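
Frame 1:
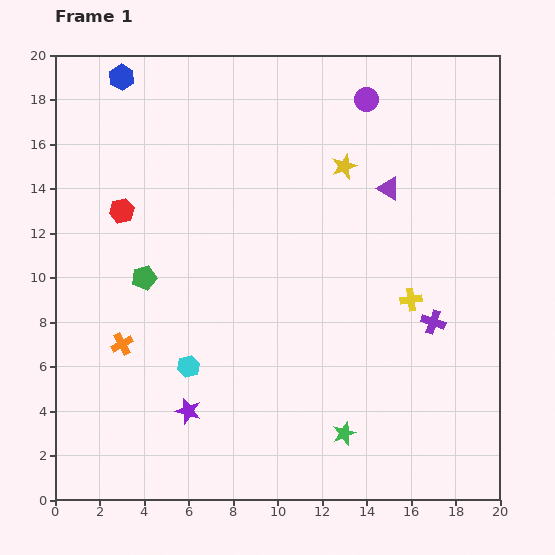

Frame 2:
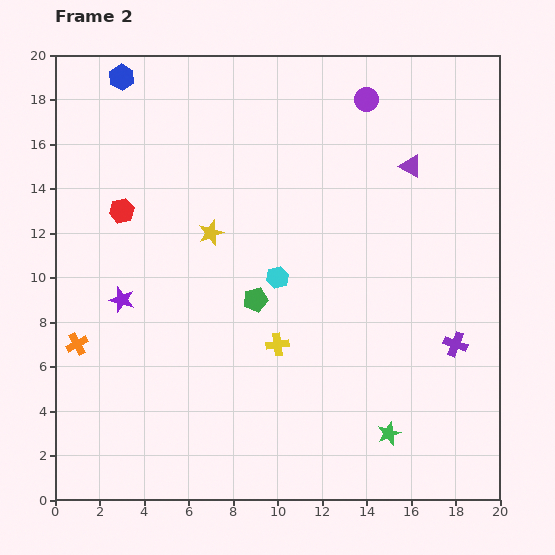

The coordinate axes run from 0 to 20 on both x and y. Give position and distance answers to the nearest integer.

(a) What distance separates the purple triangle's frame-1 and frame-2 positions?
1

The purple triangle moved from (15, 14) to (16, 15), a distance of √(1² + 1²) ≈ 1.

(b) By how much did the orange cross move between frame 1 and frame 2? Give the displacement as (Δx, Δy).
(-2, 0)

The orange cross was at (3, 7) in frame 1 and (1, 7) in frame 2.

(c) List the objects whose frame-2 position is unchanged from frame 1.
the red hexagon, the purple circle, the blue hexagon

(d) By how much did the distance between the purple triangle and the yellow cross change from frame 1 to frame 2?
+5

Distance in frame 1: 5. Distance in frame 2: 10.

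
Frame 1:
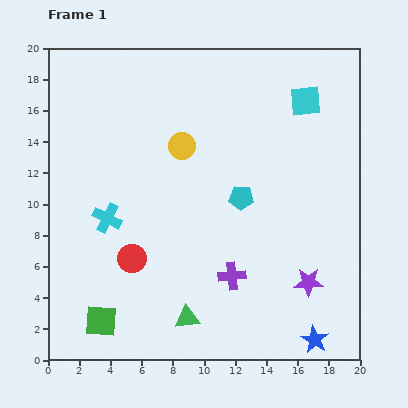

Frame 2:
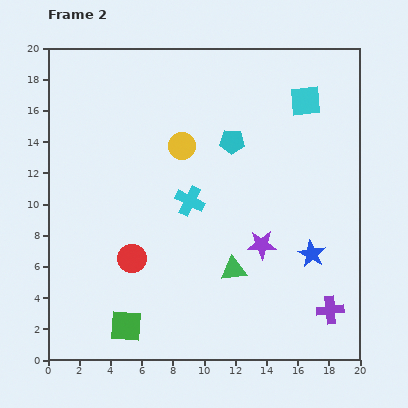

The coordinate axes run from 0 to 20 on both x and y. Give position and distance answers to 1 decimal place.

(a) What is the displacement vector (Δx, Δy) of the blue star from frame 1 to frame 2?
(-0.2, 5.5)

The blue star was at (17.1, 1.3) in frame 1 and (16.9, 6.8) in frame 2.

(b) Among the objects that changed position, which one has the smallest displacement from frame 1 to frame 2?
the green square

(moved 1.6)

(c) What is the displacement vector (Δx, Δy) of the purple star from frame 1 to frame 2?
(-3.0, 2.4)

The purple star was at (16.7, 5.0) in frame 1 and (13.7, 7.4) in frame 2.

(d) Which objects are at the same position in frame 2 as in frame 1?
the cyan square, the yellow circle, the red circle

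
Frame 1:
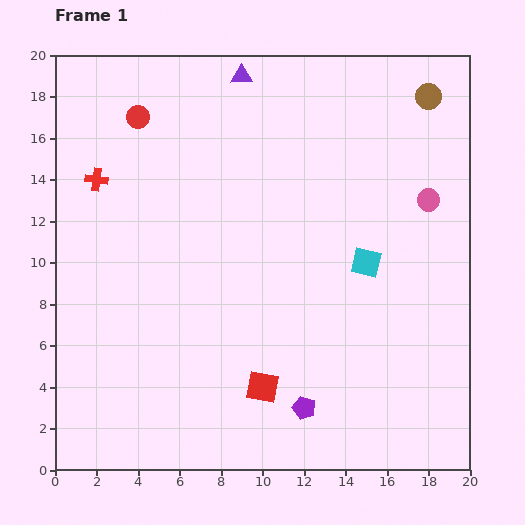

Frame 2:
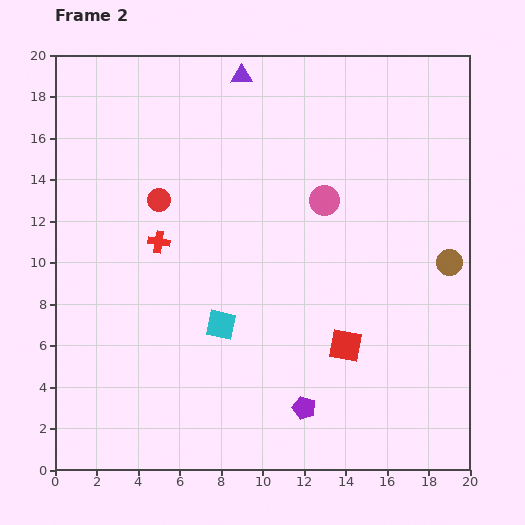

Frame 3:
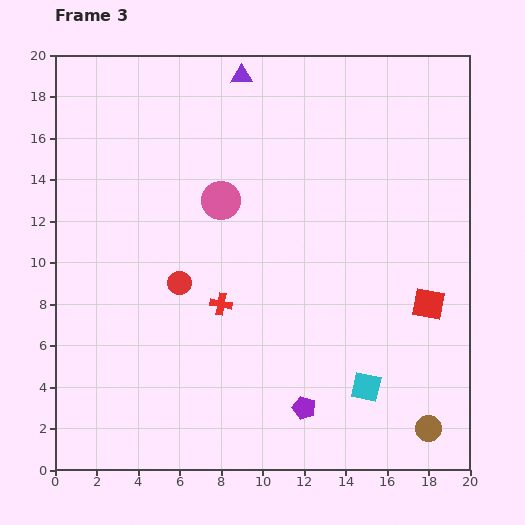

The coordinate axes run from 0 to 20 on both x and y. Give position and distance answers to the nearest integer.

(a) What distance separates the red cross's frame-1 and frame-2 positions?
4

The red cross moved from (2, 14) to (5, 11), a distance of √(3² + 3²) ≈ 4.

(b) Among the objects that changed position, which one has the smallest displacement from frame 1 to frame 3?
the cyan square

(moved 6)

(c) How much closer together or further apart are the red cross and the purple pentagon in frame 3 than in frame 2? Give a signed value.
-5

Distance in frame 2: 11. Distance in frame 3: 6.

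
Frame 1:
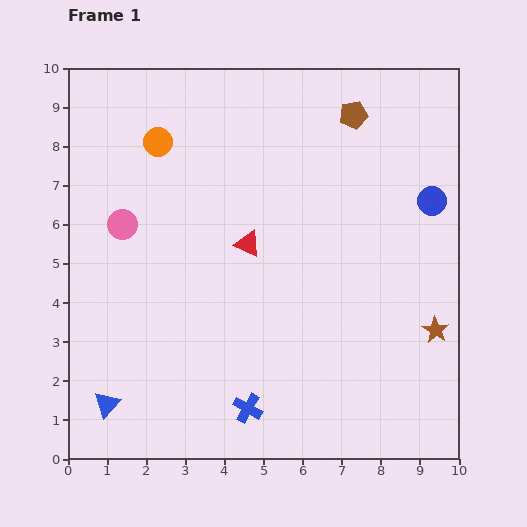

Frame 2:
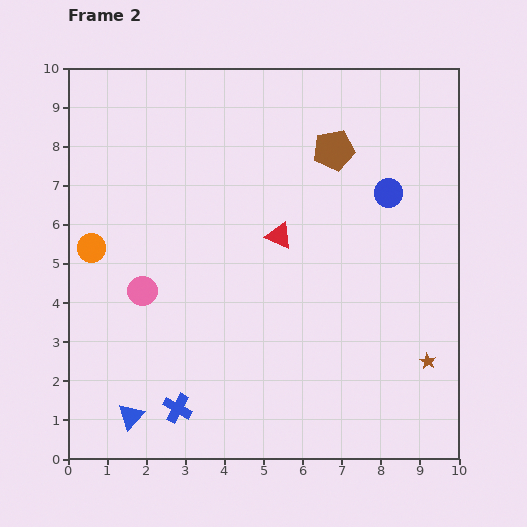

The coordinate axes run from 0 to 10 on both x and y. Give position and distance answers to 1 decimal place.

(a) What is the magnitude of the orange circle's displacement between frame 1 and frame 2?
3.2

The orange circle moved from (2.3, 8.1) to (0.6, 5.4), a distance of √(1.7² + 2.7²) ≈ 3.2.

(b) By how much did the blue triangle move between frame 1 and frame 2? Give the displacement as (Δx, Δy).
(0.6, -0.3)

The blue triangle was at (1.0, 1.4) in frame 1 and (1.6, 1.1) in frame 2.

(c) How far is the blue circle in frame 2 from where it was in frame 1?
1.1

The blue circle moved from (9.3, 6.6) to (8.2, 6.8), a distance of √(1.1² + 0.2²) ≈ 1.1.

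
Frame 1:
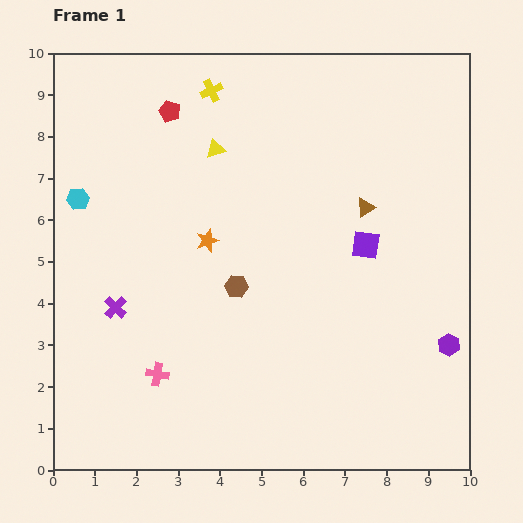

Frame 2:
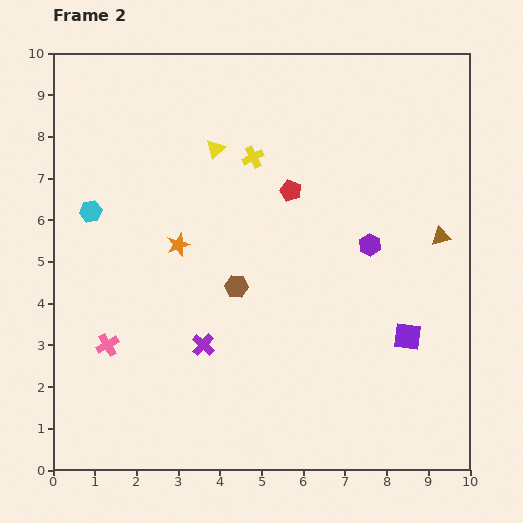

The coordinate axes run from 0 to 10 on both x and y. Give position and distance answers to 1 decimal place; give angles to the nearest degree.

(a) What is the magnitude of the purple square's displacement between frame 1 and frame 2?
2.4

The purple square moved from (7.5, 5.4) to (8.5, 3.2), a distance of √(1.0² + 2.2²) ≈ 2.4.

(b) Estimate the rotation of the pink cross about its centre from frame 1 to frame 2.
40° counter-clockwise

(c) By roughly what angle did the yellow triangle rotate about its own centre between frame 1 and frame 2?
28° counter-clockwise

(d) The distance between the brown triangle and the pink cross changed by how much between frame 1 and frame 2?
+2.0

Distance in frame 1: 6.4. Distance in frame 2: 8.4.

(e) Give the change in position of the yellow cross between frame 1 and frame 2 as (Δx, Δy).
(1.0, -1.6)

The yellow cross was at (3.8, 9.1) in frame 1 and (4.8, 7.5) in frame 2.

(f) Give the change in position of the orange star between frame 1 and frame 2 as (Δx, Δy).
(-0.7, -0.1)

The orange star was at (3.7, 5.5) in frame 1 and (3.0, 5.4) in frame 2.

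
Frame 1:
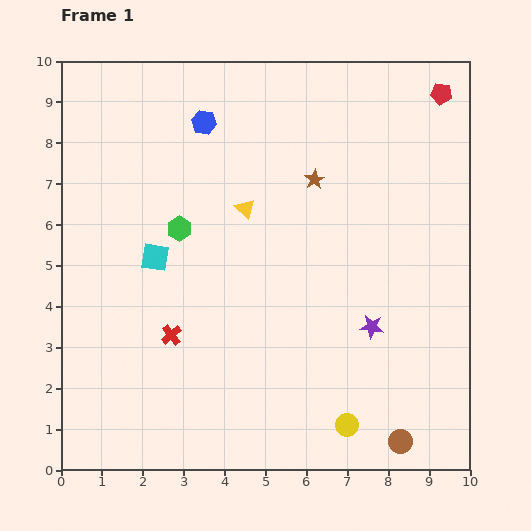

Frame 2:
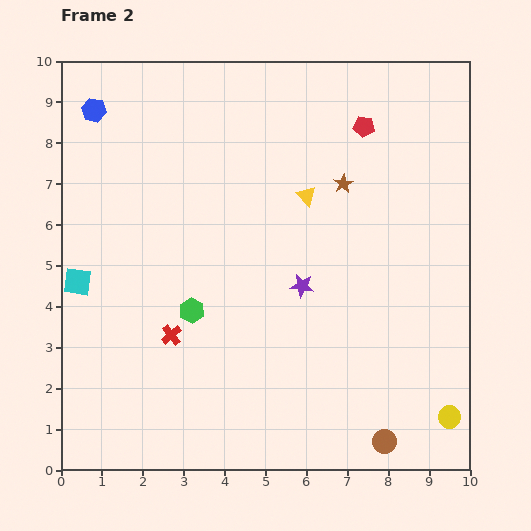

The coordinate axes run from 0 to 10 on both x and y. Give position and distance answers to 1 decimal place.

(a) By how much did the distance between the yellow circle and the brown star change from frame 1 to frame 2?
+0.2

Distance in frame 1: 6.1. Distance in frame 2: 6.3.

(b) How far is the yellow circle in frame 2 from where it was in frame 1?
2.5

The yellow circle moved from (7.0, 1.1) to (9.5, 1.3), a distance of √(2.5² + 0.2²) ≈ 2.5.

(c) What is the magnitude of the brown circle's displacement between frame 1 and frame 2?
0.4

The brown circle moved from (8.3, 0.7) to (7.9, 0.7), a distance of √(0.4² + 0.0²) ≈ 0.4.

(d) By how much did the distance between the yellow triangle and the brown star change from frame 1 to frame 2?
-0.9

Distance in frame 1: 1.8. Distance in frame 2: 0.9.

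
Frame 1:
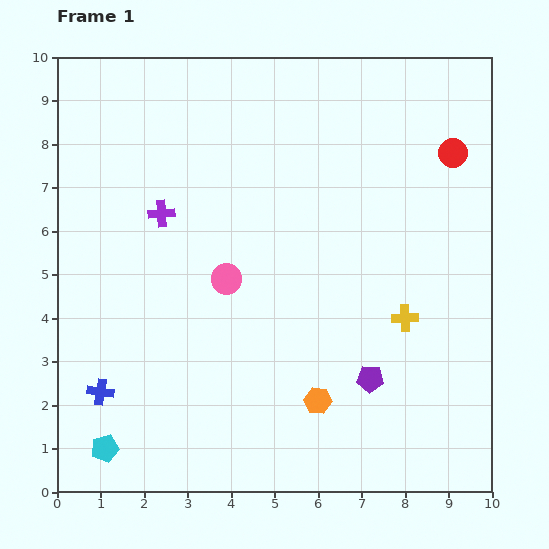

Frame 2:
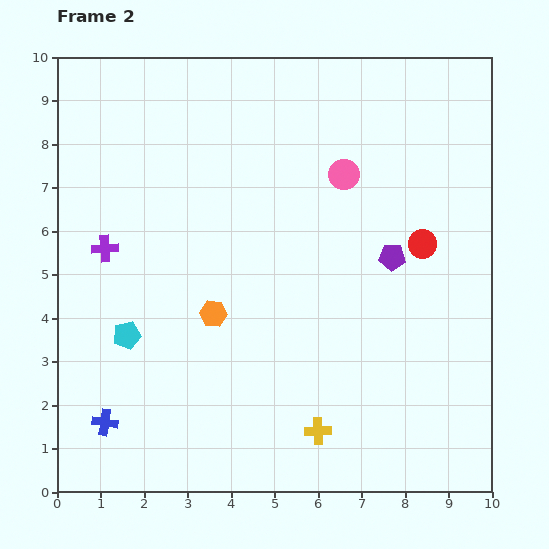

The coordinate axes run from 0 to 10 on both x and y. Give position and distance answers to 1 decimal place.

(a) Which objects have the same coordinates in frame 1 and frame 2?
none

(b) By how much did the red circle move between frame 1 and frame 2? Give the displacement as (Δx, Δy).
(-0.7, -2.1)

The red circle was at (9.1, 7.8) in frame 1 and (8.4, 5.7) in frame 2.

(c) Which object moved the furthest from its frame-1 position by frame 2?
the pink circle

(moved 3.6; next 3.3)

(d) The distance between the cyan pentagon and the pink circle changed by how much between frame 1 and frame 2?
+1.4

Distance in frame 1: 4.8. Distance in frame 2: 6.2.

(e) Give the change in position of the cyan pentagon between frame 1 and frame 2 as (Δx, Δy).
(0.5, 2.6)

The cyan pentagon was at (1.1, 1.0) in frame 1 and (1.6, 3.6) in frame 2.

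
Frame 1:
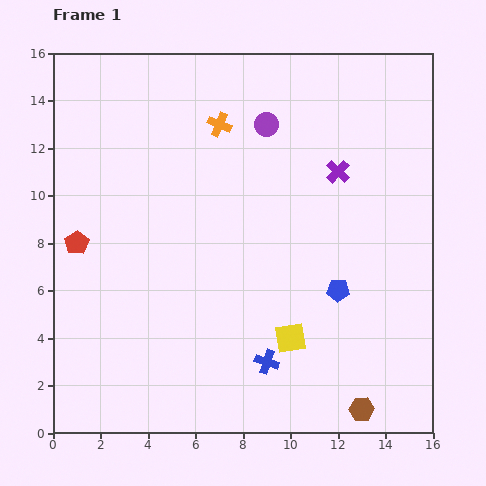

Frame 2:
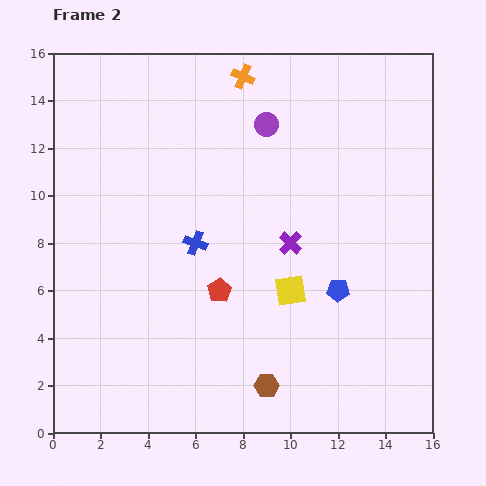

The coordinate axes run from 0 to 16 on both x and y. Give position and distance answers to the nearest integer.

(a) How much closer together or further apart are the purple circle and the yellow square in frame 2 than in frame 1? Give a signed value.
-2

Distance in frame 1: 9. Distance in frame 2: 7.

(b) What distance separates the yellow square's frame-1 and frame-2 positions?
2

The yellow square moved from (10, 4) to (10, 6), a distance of √(0² + 2²) ≈ 2.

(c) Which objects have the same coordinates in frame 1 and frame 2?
the blue pentagon, the purple circle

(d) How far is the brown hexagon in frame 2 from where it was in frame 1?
4

The brown hexagon moved from (13, 1) to (9, 2), a distance of √(4² + 1²) ≈ 4.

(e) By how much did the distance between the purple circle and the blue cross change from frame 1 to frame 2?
-4

Distance in frame 1: 10. Distance in frame 2: 6.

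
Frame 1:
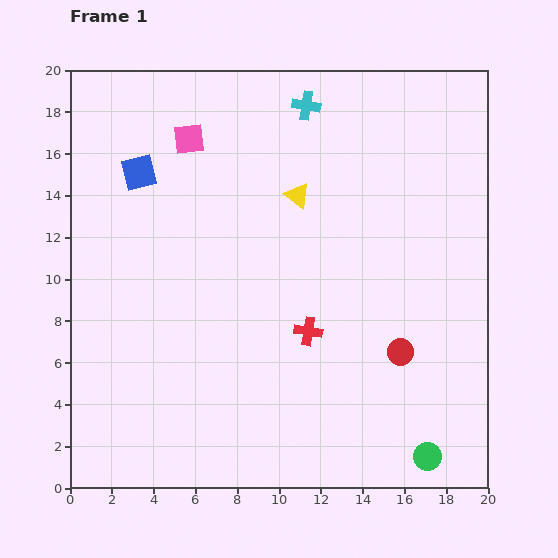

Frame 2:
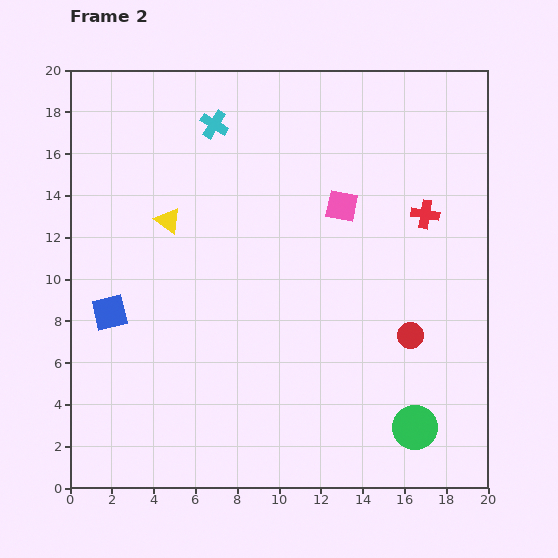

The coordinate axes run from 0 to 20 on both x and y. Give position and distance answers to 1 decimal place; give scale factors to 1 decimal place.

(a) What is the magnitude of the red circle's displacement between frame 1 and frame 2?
0.9

The red circle moved from (15.8, 6.5) to (16.3, 7.3), a distance of √(0.5² + 0.8²) ≈ 0.9.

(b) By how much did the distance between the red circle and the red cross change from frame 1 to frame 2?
+1.3

Distance in frame 1: 4.5. Distance in frame 2: 5.8.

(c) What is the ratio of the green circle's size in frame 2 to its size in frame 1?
1.6×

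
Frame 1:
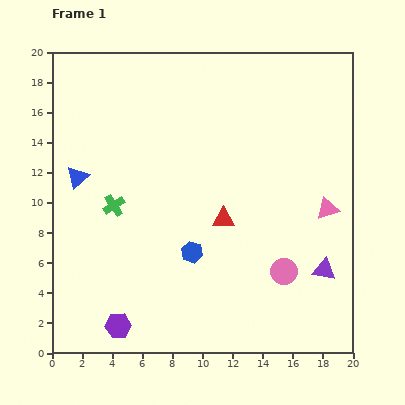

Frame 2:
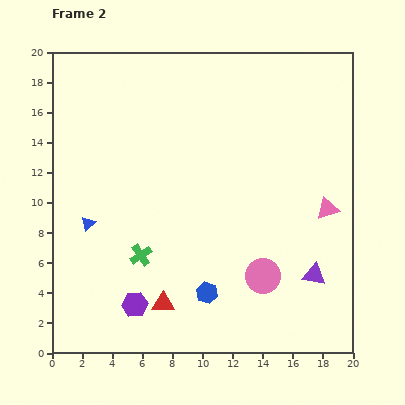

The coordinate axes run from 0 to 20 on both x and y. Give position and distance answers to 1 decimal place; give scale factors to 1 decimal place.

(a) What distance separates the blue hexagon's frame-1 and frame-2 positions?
2.9

The blue hexagon moved from (9.3, 6.7) to (10.3, 4.0), a distance of √(1.0² + 2.7²) ≈ 2.9.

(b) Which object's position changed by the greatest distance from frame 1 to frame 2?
the red triangle

(moved 6.9; next 3.8)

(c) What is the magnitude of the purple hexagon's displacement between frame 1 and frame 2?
1.8

The purple hexagon moved from (4.4, 1.8) to (5.5, 3.2), a distance of √(1.1² + 1.4²) ≈ 1.8.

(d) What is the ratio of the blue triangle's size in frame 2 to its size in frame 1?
0.7×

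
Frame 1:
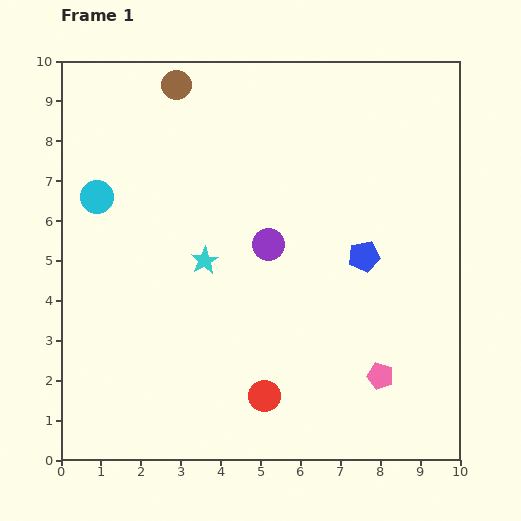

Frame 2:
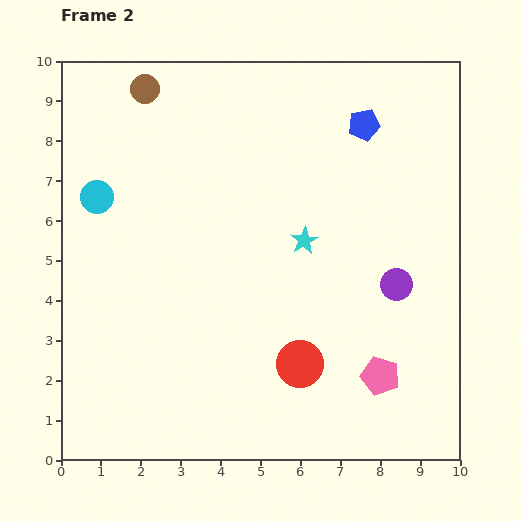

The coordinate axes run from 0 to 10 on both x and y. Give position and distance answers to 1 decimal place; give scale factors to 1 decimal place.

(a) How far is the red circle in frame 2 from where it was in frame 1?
1.2

The red circle moved from (5.1, 1.6) to (6.0, 2.4), a distance of √(0.9² + 0.8²) ≈ 1.2.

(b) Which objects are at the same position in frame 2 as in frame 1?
the cyan circle, the pink pentagon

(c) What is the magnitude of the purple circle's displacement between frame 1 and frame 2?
3.4

The purple circle moved from (5.2, 5.4) to (8.4, 4.4), a distance of √(3.2² + 1.0²) ≈ 3.4.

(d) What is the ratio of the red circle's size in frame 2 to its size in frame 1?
1.5×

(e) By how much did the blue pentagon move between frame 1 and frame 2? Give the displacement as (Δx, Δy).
(0.0, 3.3)

The blue pentagon was at (7.6, 5.1) in frame 1 and (7.6, 8.4) in frame 2.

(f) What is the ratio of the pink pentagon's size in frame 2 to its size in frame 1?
1.5×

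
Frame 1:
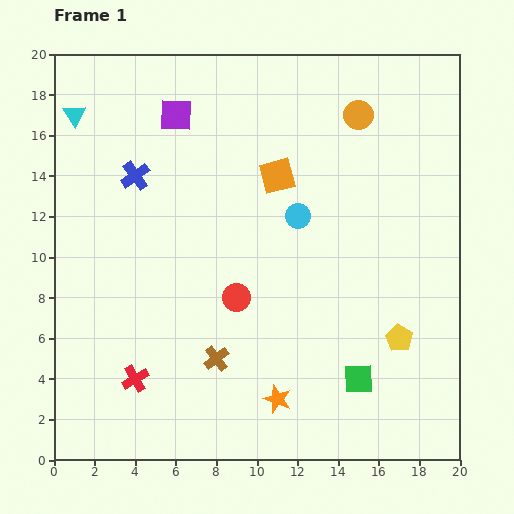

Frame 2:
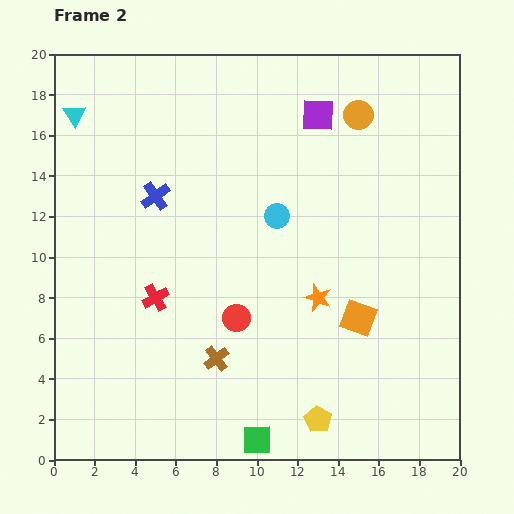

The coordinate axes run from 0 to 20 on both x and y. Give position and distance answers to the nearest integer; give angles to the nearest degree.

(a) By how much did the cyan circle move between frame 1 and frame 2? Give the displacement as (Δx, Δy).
(-1, 0)

The cyan circle was at (12, 12) in frame 1 and (11, 12) in frame 2.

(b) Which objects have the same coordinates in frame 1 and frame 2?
the orange circle, the brown cross, the cyan triangle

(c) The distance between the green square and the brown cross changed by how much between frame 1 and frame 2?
-3

Distance in frame 1: 7. Distance in frame 2: 4.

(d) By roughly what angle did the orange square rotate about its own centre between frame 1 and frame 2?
35° clockwise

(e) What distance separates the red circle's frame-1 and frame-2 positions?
1

The red circle moved from (9, 8) to (9, 7), a distance of √(0² + 1²) ≈ 1.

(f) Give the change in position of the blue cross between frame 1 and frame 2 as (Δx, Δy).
(1, -1)

The blue cross was at (4, 14) in frame 1 and (5, 13) in frame 2.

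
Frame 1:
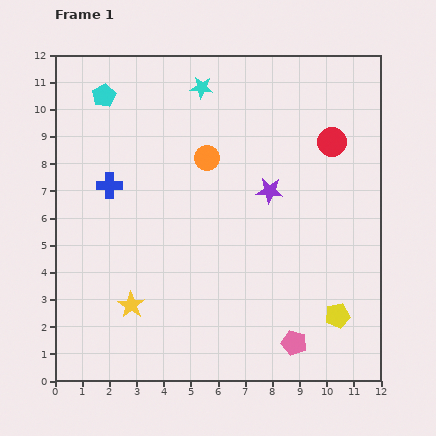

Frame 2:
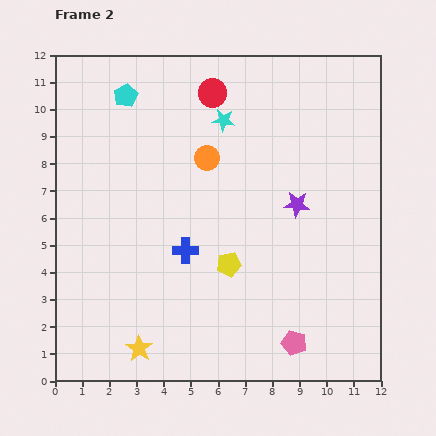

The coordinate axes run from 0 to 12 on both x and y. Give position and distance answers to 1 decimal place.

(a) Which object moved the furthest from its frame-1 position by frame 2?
the red circle

(moved 4.8; next 4.4)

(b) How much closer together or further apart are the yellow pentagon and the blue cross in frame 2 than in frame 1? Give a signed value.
-8.0

Distance in frame 1: 9.7. Distance in frame 2: 1.7.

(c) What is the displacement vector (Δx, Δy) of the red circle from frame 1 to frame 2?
(-4.4, 1.8)

The red circle was at (10.2, 8.8) in frame 1 and (5.8, 10.6) in frame 2.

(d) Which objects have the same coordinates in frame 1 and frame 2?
the orange circle, the pink pentagon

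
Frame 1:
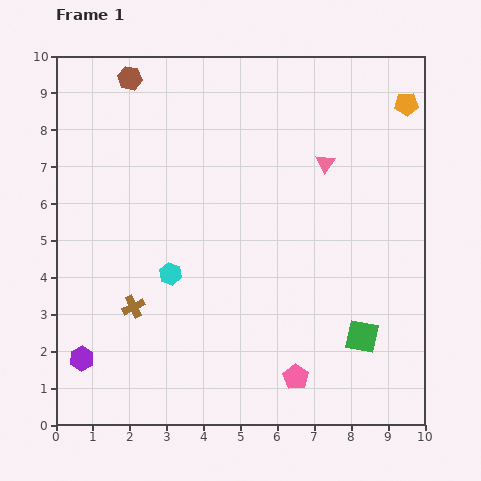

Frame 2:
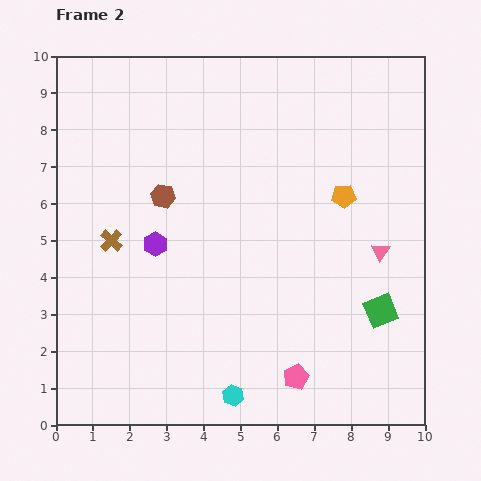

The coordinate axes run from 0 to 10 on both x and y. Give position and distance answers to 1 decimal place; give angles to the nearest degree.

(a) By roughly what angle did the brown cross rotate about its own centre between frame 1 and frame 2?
21° counter-clockwise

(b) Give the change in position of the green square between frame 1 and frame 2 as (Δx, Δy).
(0.5, 0.7)

The green square was at (8.3, 2.4) in frame 1 and (8.8, 3.1) in frame 2.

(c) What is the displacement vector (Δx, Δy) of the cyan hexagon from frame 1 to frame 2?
(1.7, -3.3)

The cyan hexagon was at (3.1, 4.1) in frame 1 and (4.8, 0.8) in frame 2.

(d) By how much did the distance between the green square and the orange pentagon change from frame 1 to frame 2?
-3.1

Distance in frame 1: 6.4. Distance in frame 2: 3.3.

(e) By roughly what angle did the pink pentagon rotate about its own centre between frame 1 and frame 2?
16° clockwise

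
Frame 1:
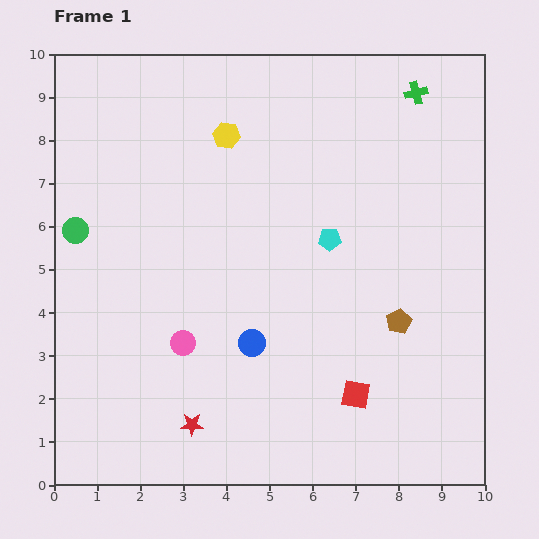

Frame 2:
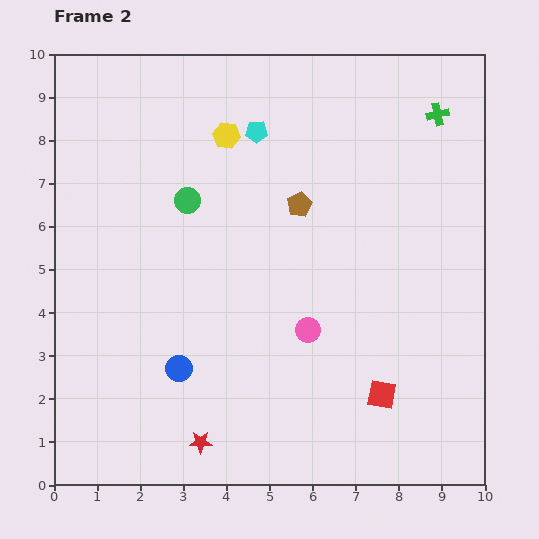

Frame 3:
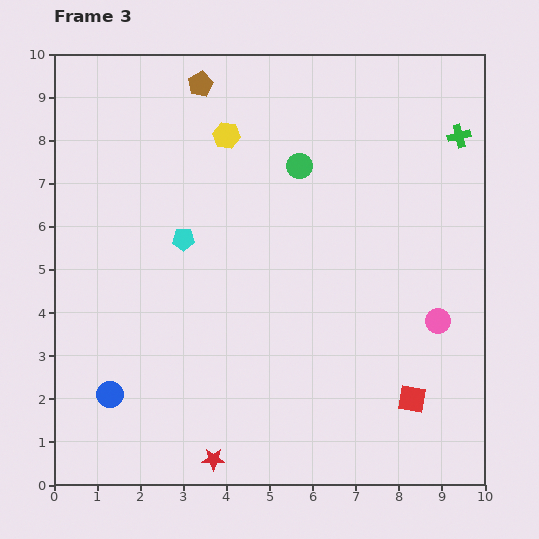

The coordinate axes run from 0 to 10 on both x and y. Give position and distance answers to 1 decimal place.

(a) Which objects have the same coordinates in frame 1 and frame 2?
the yellow hexagon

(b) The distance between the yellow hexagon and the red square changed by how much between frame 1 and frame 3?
+0.8

Distance in frame 1: 6.7. Distance in frame 3: 7.5.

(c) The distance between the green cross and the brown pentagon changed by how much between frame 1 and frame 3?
+0.8

Distance in frame 1: 5.3. Distance in frame 3: 6.1.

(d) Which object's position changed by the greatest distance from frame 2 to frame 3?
the brown pentagon

(moved 3.6; next 3.0)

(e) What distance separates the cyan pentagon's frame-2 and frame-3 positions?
3.0

The cyan pentagon moved from (4.7, 8.2) to (3.0, 5.7), a distance of √(1.7² + 2.5²) ≈ 3.0.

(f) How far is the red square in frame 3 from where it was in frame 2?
0.7

The red square moved from (7.6, 2.1) to (8.3, 2.0), a distance of √(0.7² + 0.1²) ≈ 0.7.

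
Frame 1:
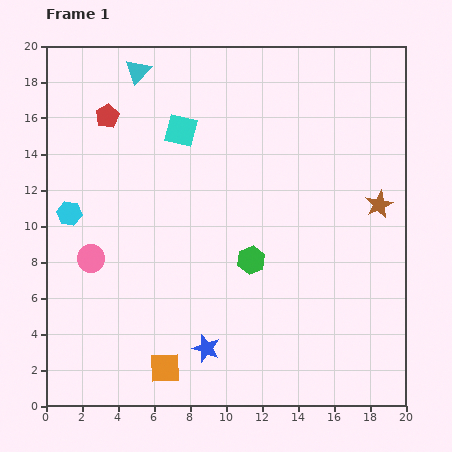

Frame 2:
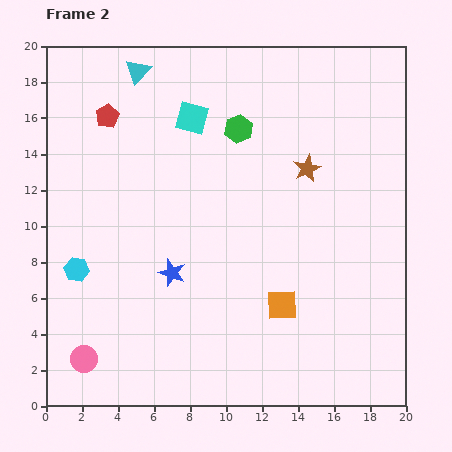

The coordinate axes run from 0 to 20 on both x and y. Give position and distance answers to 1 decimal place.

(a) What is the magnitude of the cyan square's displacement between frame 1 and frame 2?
0.9

The cyan square moved from (7.5, 15.3) to (8.1, 16.0), a distance of √(0.6² + 0.7²) ≈ 0.9.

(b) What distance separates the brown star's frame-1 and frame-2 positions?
4.5

The brown star moved from (18.5, 11.2) to (14.5, 13.2), a distance of √(4.0² + 2.0²) ≈ 4.5.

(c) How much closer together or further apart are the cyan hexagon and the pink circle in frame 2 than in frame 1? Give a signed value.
+2.2

Distance in frame 1: 2.8. Distance in frame 2: 5.0.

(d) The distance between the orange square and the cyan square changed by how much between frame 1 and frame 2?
-1.7

Distance in frame 1: 13.2. Distance in frame 2: 11.5.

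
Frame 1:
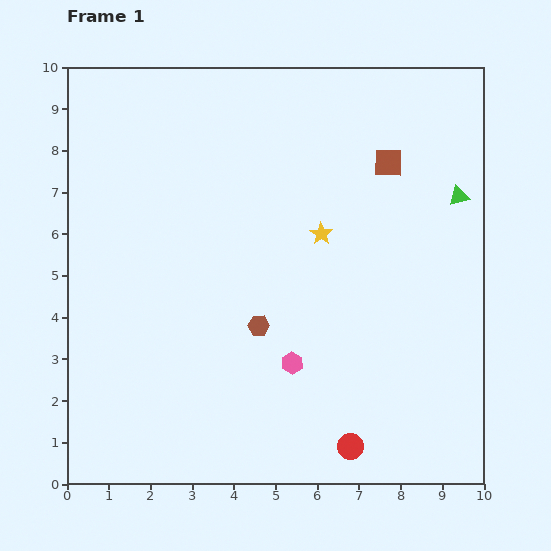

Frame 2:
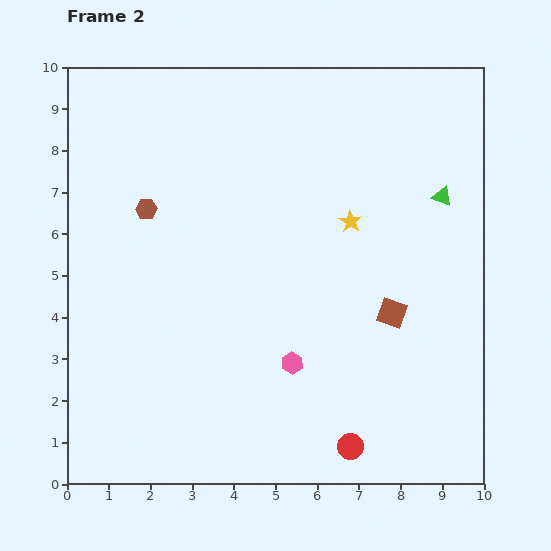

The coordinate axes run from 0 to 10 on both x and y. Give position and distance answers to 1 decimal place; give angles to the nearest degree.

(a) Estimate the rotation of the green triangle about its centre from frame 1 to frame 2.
36° clockwise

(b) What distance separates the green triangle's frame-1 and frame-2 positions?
0.4

The green triangle moved from (9.4, 6.9) to (9.0, 6.9), a distance of √(0.4² + 0.0²) ≈ 0.4.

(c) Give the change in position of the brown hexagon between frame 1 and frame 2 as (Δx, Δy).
(-2.7, 2.8)

The brown hexagon was at (4.6, 3.8) in frame 1 and (1.9, 6.6) in frame 2.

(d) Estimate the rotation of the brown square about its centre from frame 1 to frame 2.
20° clockwise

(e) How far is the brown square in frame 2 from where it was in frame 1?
3.6

The brown square moved from (7.7, 7.7) to (7.8, 4.1), a distance of √(0.1² + 3.6²) ≈ 3.6.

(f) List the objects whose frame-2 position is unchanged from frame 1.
the red circle, the pink hexagon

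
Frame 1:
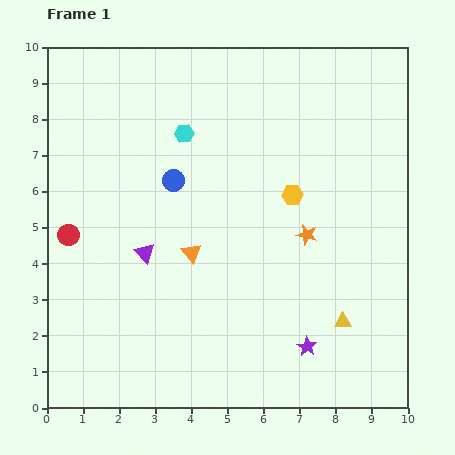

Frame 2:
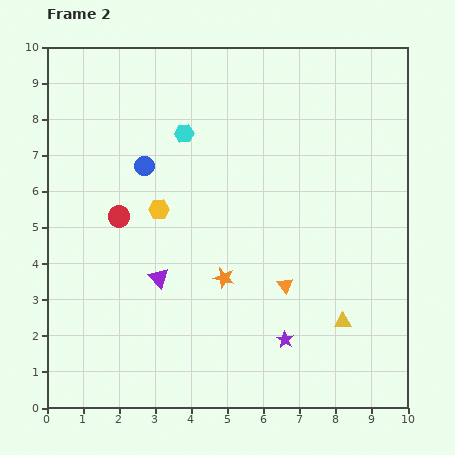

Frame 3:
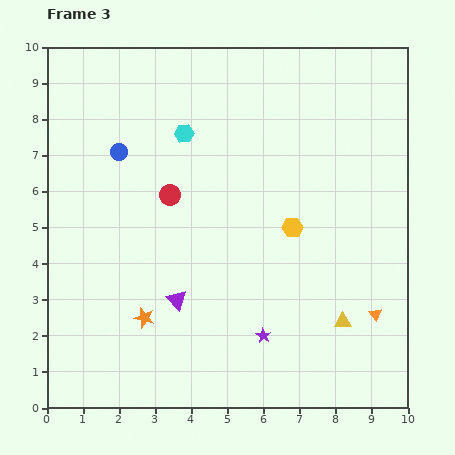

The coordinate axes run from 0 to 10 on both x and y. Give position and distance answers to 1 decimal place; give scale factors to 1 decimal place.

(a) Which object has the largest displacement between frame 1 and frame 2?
the yellow hexagon

(moved 3.7; next 2.8)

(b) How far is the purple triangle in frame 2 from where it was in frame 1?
0.8

The purple triangle moved from (2.7, 4.3) to (3.1, 3.6), a distance of √(0.4² + 0.7²) ≈ 0.8.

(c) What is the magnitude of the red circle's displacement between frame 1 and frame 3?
3.0

The red circle moved from (0.6, 4.8) to (3.4, 5.9), a distance of √(2.8² + 1.1²) ≈ 3.0.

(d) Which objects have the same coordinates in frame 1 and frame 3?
the yellow triangle, the cyan hexagon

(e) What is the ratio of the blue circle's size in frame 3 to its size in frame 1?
0.8×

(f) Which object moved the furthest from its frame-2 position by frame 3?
the yellow hexagon

(moved 3.7; next 2.6)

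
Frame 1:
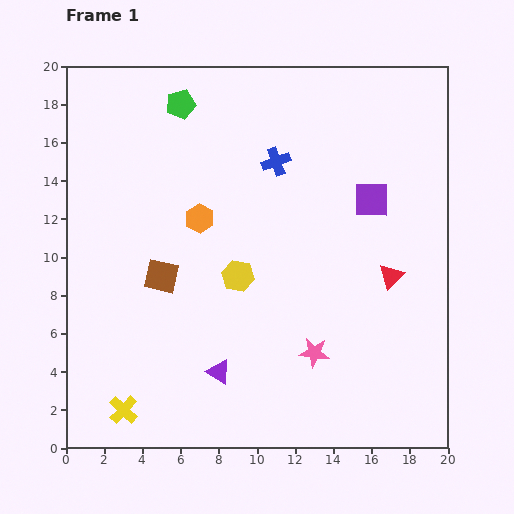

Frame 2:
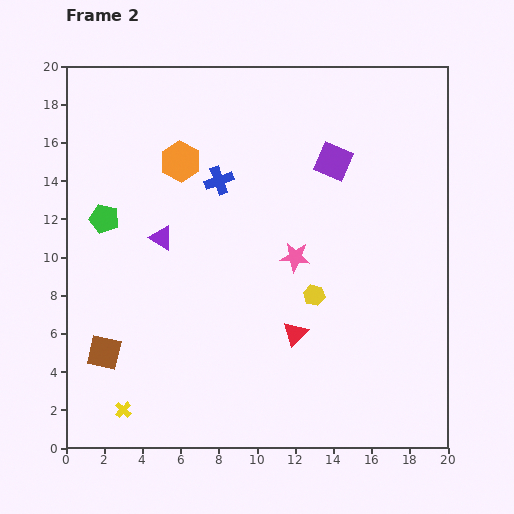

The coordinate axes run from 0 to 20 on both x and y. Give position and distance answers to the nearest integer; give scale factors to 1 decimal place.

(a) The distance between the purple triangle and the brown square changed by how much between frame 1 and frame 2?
+1

Distance in frame 1: 6. Distance in frame 2: 7.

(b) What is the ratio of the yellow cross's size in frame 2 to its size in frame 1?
0.6×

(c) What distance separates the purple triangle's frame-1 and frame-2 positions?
8

The purple triangle moved from (8, 4) to (5, 11), a distance of √(3² + 7²) ≈ 8.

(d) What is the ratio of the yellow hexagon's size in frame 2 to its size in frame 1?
0.7×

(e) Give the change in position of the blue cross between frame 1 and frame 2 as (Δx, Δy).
(-3, -1)

The blue cross was at (11, 15) in frame 1 and (8, 14) in frame 2.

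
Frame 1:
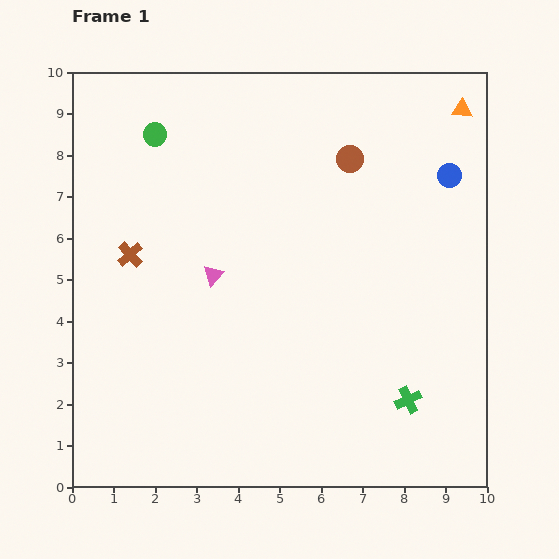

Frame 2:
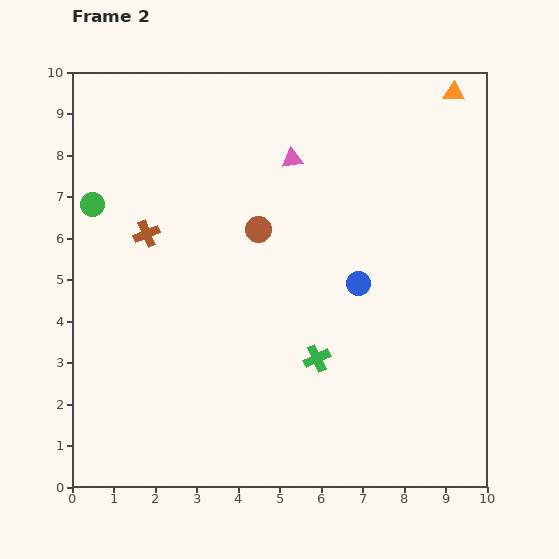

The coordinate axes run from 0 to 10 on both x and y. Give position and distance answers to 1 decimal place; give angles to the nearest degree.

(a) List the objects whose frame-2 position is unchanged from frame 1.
none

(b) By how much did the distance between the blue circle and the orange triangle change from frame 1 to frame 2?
+3.5

Distance in frame 1: 1.6. Distance in frame 2: 5.1.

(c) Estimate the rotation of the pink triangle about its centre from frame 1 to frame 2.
38° clockwise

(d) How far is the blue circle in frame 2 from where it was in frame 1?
3.4

The blue circle moved from (9.1, 7.5) to (6.9, 4.9), a distance of √(2.2² + 2.6²) ≈ 3.4.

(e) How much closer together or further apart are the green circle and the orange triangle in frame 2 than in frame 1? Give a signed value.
+1.7

Distance in frame 1: 7.4. Distance in frame 2: 9.1.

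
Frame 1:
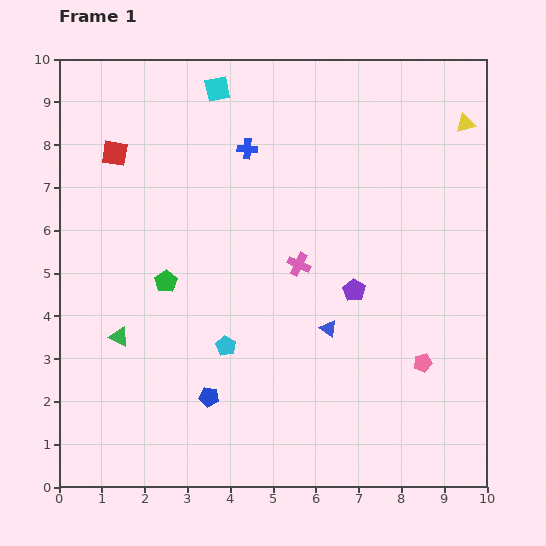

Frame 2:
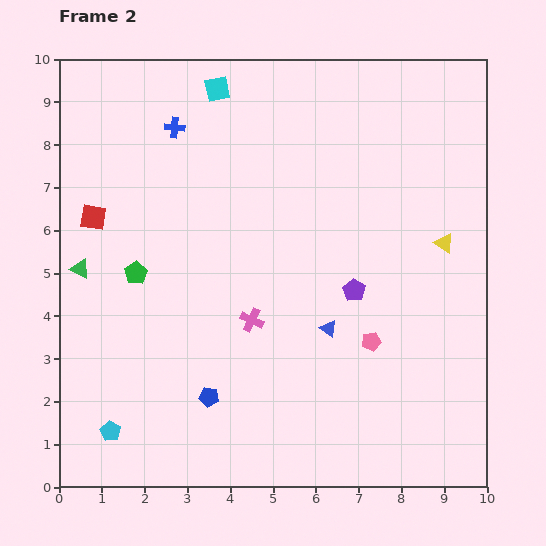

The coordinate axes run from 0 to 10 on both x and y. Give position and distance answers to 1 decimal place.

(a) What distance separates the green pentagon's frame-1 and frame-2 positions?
0.7

The green pentagon moved from (2.5, 4.8) to (1.8, 5.0), a distance of √(0.7² + 0.2²) ≈ 0.7.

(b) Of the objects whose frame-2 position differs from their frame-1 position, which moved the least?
the green pentagon

(moved 0.7)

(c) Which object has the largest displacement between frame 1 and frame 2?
the cyan pentagon

(moved 3.4; next 2.8)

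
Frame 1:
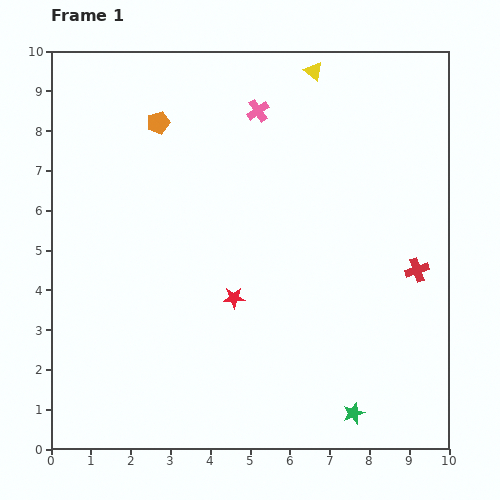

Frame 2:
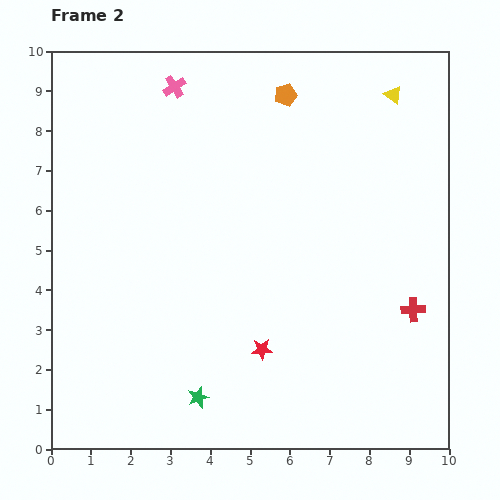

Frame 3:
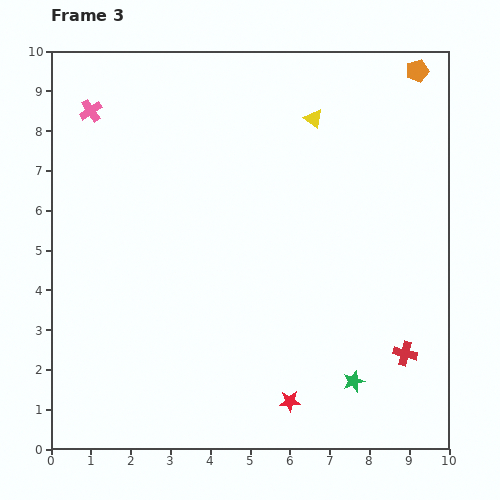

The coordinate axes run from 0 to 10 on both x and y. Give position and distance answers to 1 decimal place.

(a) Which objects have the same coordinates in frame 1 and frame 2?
none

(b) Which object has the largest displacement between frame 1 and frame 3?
the orange pentagon

(moved 6.6; next 4.2)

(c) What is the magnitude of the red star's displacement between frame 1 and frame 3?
3.0

The red star moved from (4.6, 3.8) to (6.0, 1.2), a distance of √(1.4² + 2.6²) ≈ 3.0.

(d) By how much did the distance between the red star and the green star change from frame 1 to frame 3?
-2.5

Distance in frame 1: 4.2. Distance in frame 3: 1.7.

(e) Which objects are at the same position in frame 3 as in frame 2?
none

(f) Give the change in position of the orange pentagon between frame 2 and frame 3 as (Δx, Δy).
(3.3, 0.6)

The orange pentagon was at (5.9, 8.9) in frame 2 and (9.2, 9.5) in frame 3.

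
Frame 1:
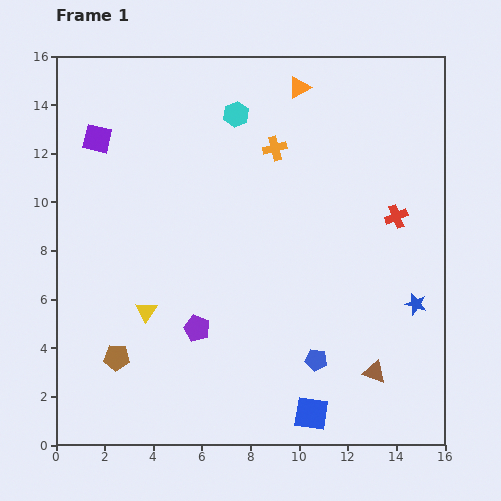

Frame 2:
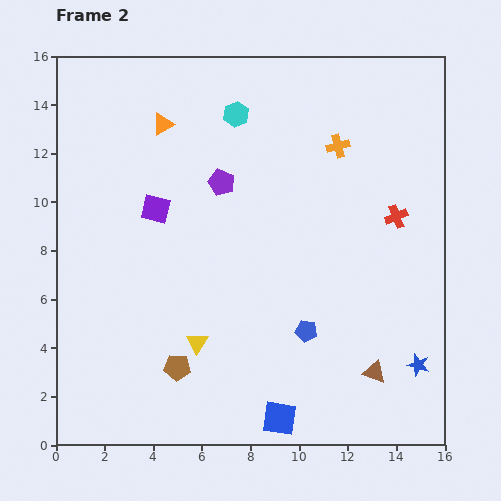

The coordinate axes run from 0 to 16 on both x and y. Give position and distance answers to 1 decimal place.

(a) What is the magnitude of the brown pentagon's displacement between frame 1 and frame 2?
2.5

The brown pentagon moved from (2.5, 3.6) to (5.0, 3.2), a distance of √(2.5² + 0.4²) ≈ 2.5.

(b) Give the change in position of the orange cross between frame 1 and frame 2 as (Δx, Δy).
(2.6, 0.1)

The orange cross was at (9.0, 12.2) in frame 1 and (11.6, 12.3) in frame 2.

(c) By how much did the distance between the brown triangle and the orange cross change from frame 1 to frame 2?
-0.7

Distance in frame 1: 10.1. Distance in frame 2: 9.4.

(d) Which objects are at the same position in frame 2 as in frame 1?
the red cross, the brown triangle, the cyan hexagon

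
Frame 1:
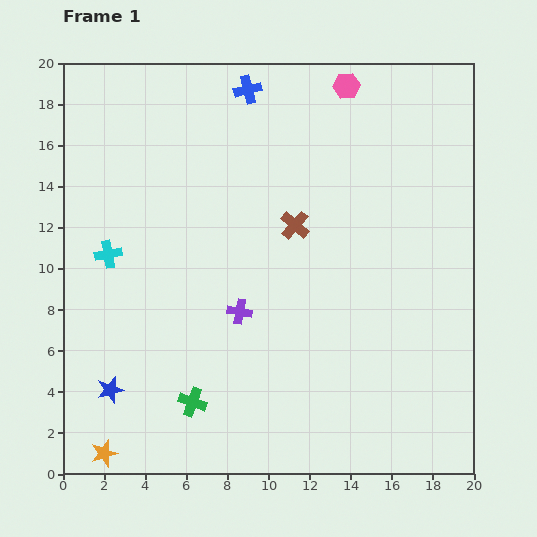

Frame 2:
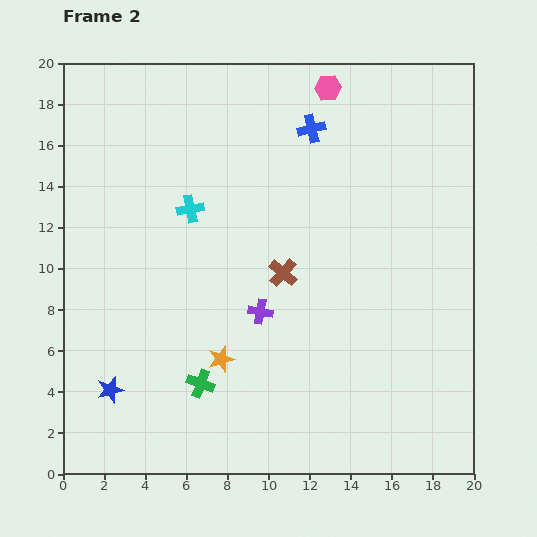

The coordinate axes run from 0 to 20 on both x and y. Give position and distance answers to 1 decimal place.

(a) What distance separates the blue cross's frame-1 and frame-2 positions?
3.6

The blue cross moved from (9.0, 18.7) to (12.1, 16.8), a distance of √(3.1² + 1.9²) ≈ 3.6.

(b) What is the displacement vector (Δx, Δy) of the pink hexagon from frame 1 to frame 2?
(-0.9, -0.1)

The pink hexagon was at (13.8, 18.9) in frame 1 and (12.9, 18.8) in frame 2.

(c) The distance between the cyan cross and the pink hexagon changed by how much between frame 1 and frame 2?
-5.3

Distance in frame 1: 14.2. Distance in frame 2: 8.9.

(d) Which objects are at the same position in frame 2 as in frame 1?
the blue star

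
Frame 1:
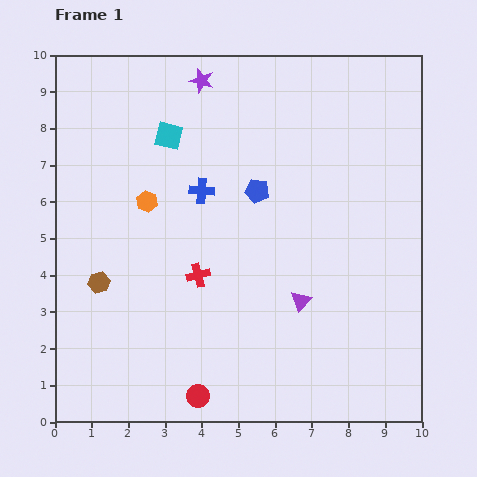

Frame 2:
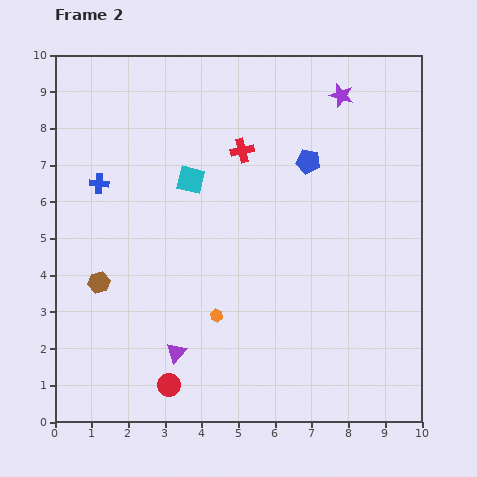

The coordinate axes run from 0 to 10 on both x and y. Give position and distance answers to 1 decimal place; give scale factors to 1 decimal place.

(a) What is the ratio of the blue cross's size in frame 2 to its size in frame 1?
0.8×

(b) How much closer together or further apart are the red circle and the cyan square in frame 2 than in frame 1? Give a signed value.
-1.5

Distance in frame 1: 7.1. Distance in frame 2: 5.6.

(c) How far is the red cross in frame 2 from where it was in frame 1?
3.6

The red cross moved from (3.9, 4.0) to (5.1, 7.4), a distance of √(1.2² + 3.4²) ≈ 3.6.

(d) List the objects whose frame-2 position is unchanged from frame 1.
the brown hexagon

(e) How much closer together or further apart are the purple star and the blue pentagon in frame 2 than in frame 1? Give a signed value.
-1.4

Distance in frame 1: 3.4. Distance in frame 2: 2.0.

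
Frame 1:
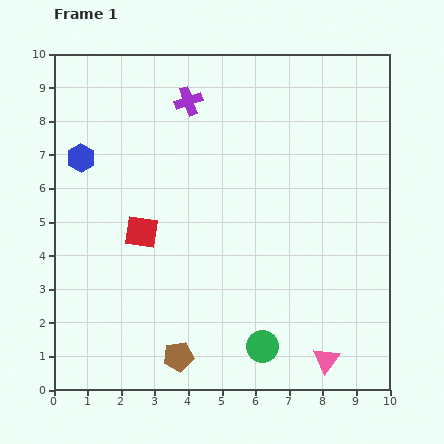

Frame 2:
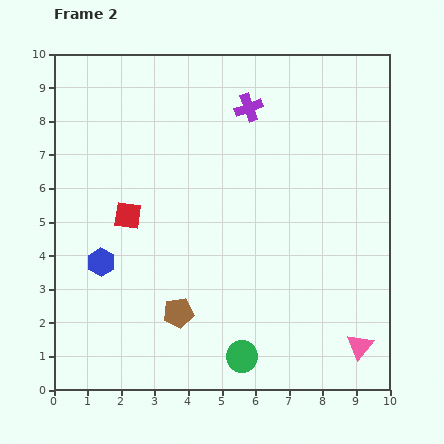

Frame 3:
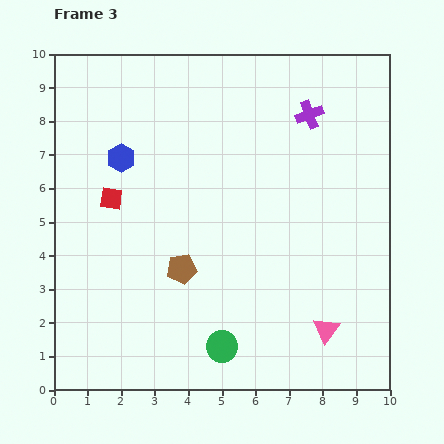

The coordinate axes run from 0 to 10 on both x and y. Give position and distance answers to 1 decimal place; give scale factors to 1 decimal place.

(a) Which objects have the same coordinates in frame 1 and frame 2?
none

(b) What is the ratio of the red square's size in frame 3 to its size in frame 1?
0.7×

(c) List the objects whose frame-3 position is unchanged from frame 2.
none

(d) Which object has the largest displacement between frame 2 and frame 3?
the blue hexagon

(moved 3.2; next 1.8)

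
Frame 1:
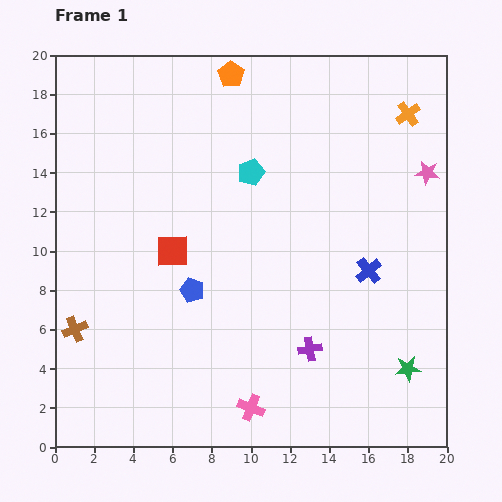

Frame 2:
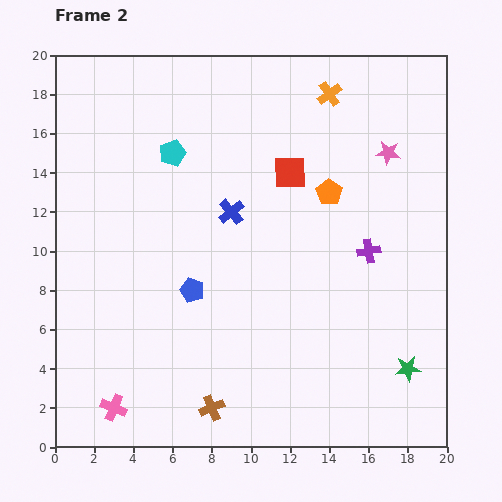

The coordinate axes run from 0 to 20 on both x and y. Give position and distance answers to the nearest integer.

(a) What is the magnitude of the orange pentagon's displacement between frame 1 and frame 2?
8

The orange pentagon moved from (9, 19) to (14, 13), a distance of √(5² + 6²) ≈ 8.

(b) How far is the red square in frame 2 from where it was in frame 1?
7

The red square moved from (6, 10) to (12, 14), a distance of √(6² + 4²) ≈ 7.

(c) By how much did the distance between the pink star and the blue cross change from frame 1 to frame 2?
+3

Distance in frame 1: 6. Distance in frame 2: 9.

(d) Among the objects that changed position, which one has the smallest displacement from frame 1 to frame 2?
the pink star

(moved 2)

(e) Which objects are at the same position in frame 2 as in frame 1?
the green star, the blue pentagon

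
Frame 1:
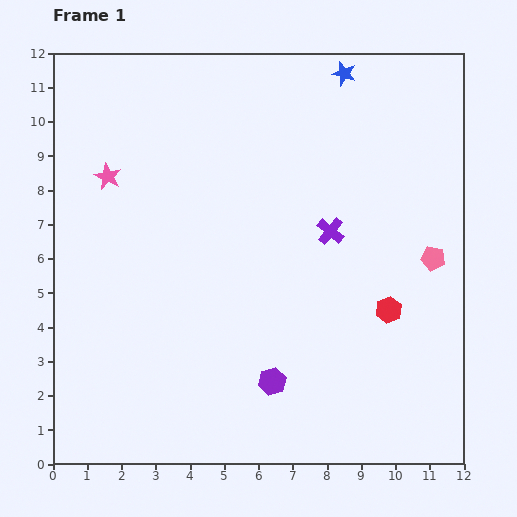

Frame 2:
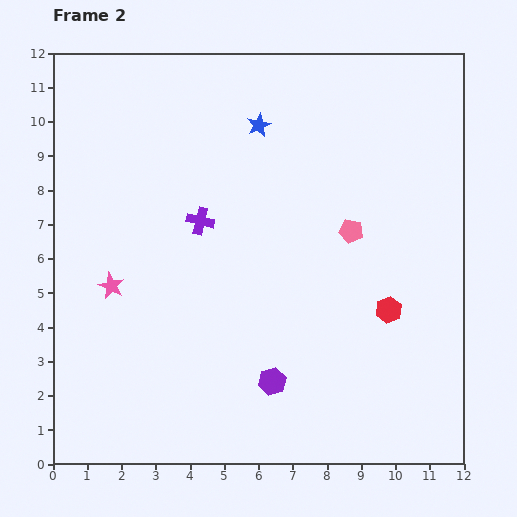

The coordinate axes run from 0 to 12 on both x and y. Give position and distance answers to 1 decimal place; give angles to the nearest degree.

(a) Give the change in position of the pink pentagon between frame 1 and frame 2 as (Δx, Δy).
(-2.4, 0.8)

The pink pentagon was at (11.1, 6.0) in frame 1 and (8.7, 6.8) in frame 2.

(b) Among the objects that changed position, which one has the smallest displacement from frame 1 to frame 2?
the pink pentagon

(moved 2.5)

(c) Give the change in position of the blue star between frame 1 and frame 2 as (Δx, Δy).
(-2.5, -1.5)

The blue star was at (8.5, 11.4) in frame 1 and (6.0, 9.9) in frame 2.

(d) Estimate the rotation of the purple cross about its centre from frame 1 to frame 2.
26° counter-clockwise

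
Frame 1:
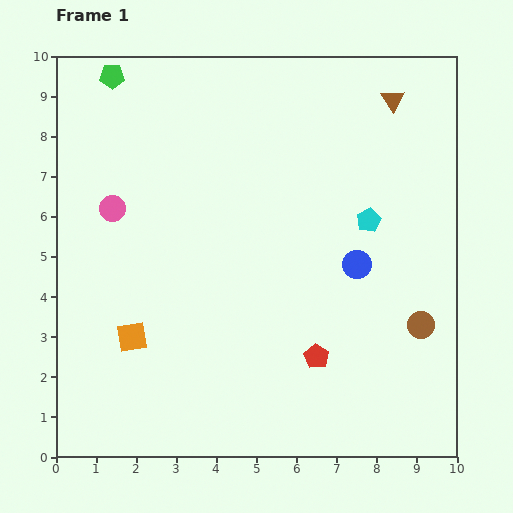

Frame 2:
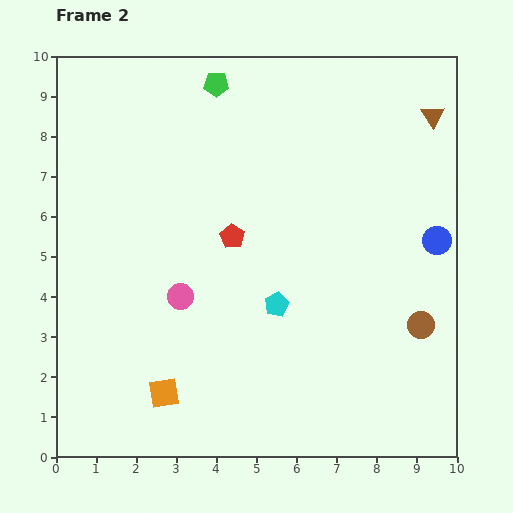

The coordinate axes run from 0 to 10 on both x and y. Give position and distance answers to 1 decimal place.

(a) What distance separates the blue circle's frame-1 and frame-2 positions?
2.1

The blue circle moved from (7.5, 4.8) to (9.5, 5.4), a distance of √(2.0² + 0.6²) ≈ 2.1.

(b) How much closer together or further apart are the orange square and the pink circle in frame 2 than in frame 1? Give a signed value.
-0.8

Distance in frame 1: 3.2. Distance in frame 2: 2.4.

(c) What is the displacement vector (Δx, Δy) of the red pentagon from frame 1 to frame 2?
(-2.1, 3.0)

The red pentagon was at (6.5, 2.5) in frame 1 and (4.4, 5.5) in frame 2.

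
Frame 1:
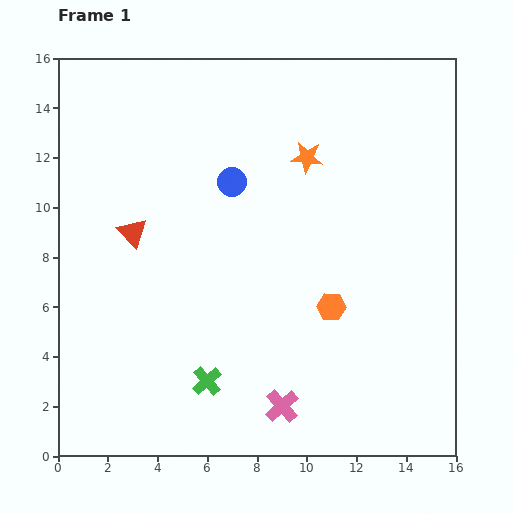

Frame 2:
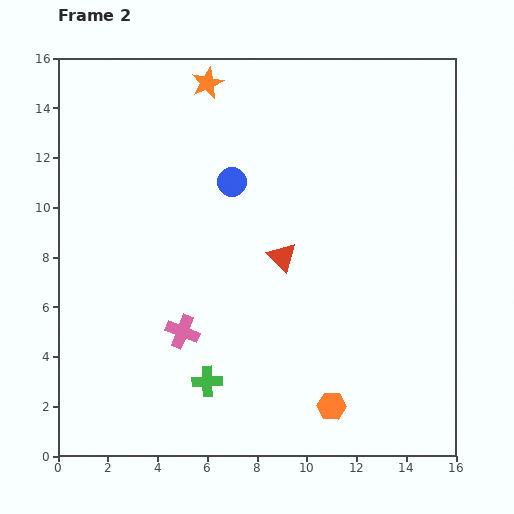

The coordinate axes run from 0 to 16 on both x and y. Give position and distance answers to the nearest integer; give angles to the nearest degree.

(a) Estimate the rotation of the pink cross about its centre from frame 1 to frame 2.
26° counter-clockwise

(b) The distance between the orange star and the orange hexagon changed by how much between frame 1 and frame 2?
+8

Distance in frame 1: 6. Distance in frame 2: 14.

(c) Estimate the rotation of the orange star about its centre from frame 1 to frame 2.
30° counter-clockwise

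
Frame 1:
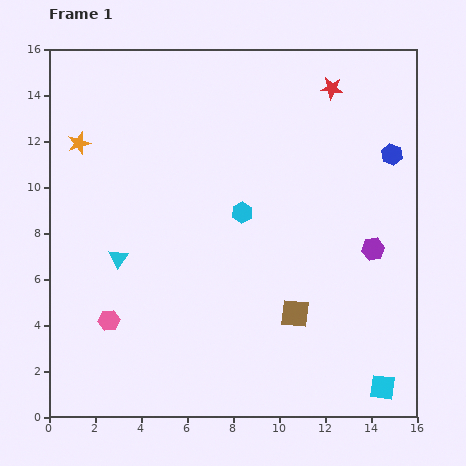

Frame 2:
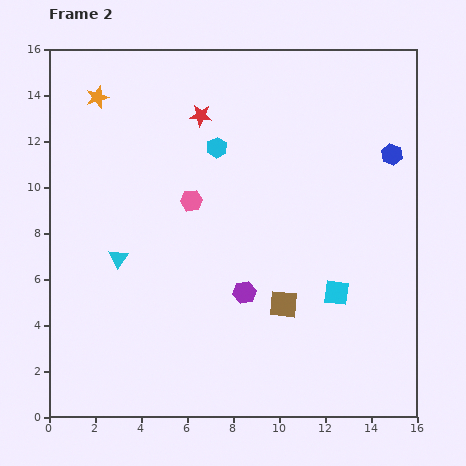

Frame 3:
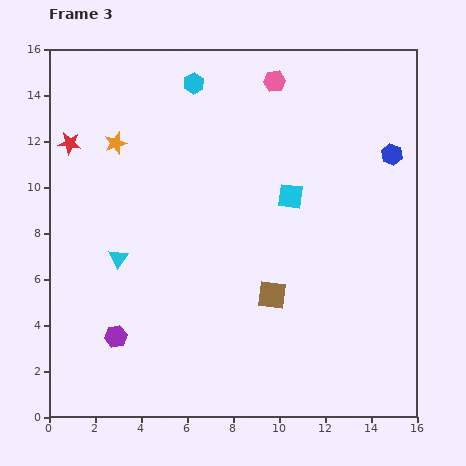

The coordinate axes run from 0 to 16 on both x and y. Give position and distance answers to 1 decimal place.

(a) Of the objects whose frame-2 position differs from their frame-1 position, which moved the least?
the brown square

(moved 0.6)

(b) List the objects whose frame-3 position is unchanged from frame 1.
the blue hexagon, the cyan triangle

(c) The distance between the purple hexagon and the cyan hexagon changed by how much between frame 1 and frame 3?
+5.6

Distance in frame 1: 5.9. Distance in frame 3: 11.5.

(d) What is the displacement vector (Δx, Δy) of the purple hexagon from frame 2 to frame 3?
(-5.6, -1.9)

The purple hexagon was at (8.5, 5.4) in frame 2 and (2.9, 3.5) in frame 3.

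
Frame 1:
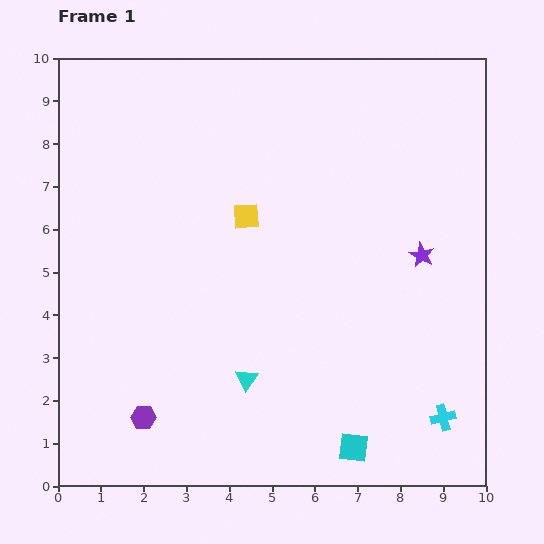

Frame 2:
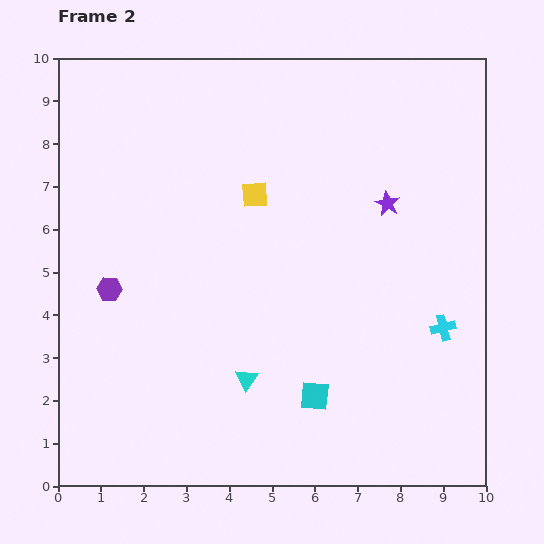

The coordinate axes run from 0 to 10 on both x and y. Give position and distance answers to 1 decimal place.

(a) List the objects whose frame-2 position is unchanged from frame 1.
the cyan triangle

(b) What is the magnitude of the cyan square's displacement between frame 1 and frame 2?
1.5

The cyan square moved from (6.9, 0.9) to (6.0, 2.1), a distance of √(0.9² + 1.2²) ≈ 1.5.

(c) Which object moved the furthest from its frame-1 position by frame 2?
the purple hexagon

(moved 3.1; next 2.1)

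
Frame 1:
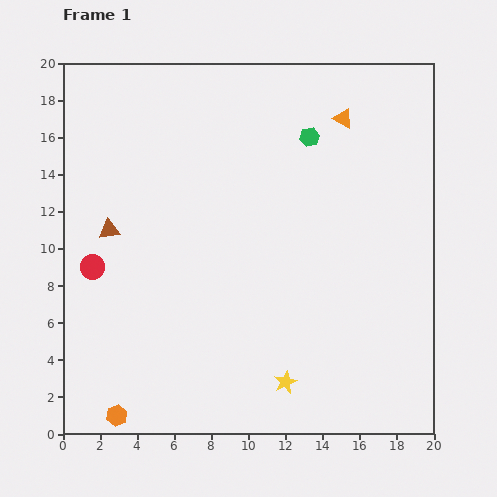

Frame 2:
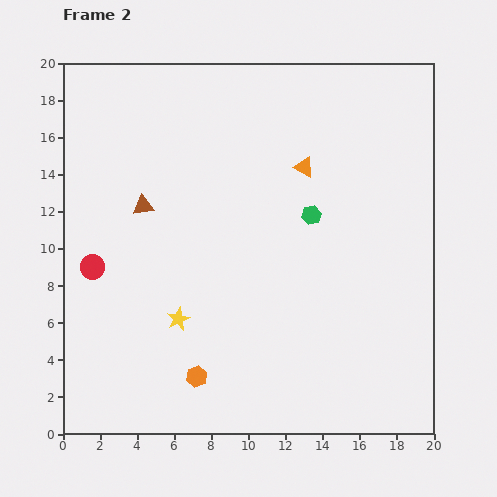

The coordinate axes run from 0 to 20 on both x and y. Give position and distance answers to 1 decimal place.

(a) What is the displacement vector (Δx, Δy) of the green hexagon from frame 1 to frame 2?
(0.1, -4.2)

The green hexagon was at (13.3, 16.0) in frame 1 and (13.4, 11.8) in frame 2.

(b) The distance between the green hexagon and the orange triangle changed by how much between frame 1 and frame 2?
+0.5

Distance in frame 1: 2.1. Distance in frame 2: 2.6.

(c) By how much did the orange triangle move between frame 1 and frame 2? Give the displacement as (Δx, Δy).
(-2.1, -2.6)

The orange triangle was at (15.1, 17.0) in frame 1 and (13.0, 14.4) in frame 2.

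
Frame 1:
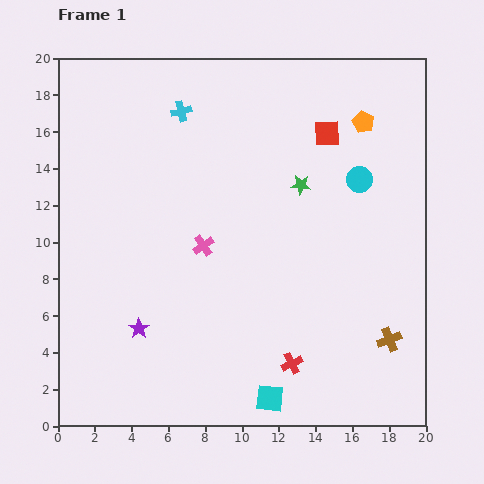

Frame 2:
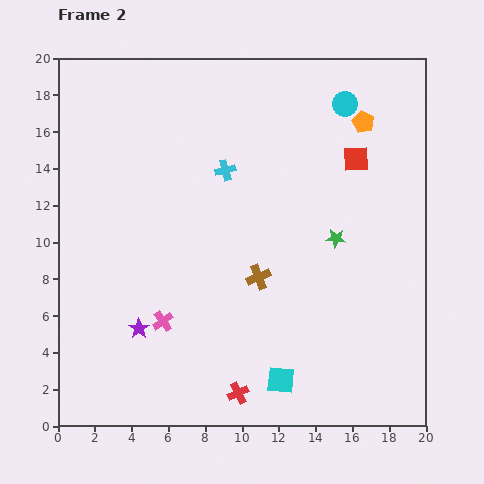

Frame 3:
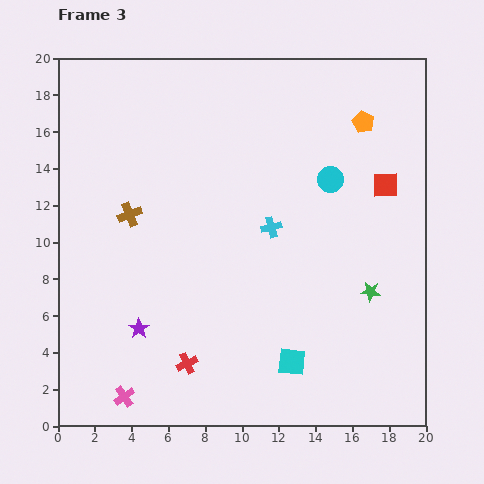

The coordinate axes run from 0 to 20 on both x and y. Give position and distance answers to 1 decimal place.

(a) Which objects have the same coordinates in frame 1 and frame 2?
the orange pentagon, the purple star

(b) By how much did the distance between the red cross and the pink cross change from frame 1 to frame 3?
-4.2

Distance in frame 1: 8.0. Distance in frame 3: 3.8.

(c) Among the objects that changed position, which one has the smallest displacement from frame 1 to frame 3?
the cyan circle

(moved 1.6)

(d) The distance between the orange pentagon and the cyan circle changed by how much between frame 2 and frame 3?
+2.2

Distance in frame 2: 1.4. Distance in frame 3: 3.6.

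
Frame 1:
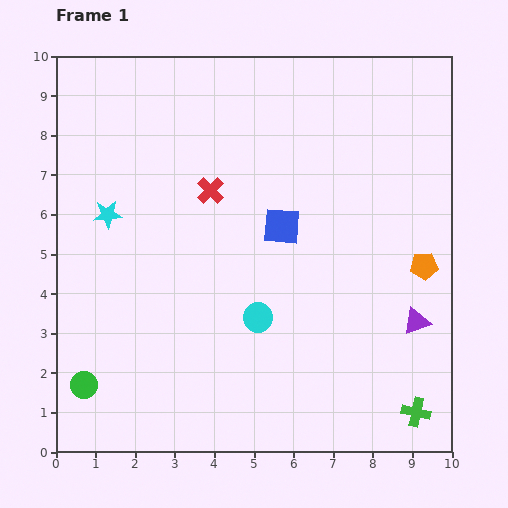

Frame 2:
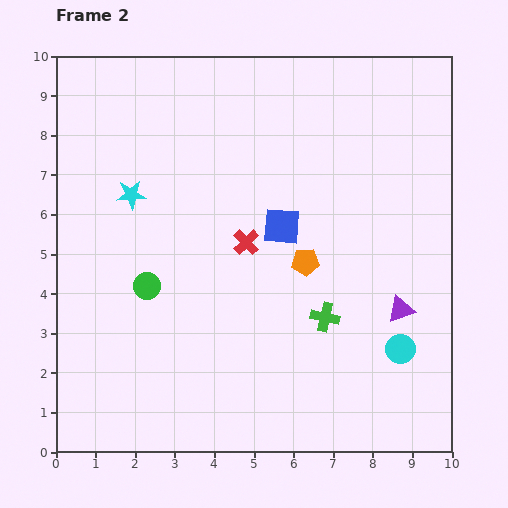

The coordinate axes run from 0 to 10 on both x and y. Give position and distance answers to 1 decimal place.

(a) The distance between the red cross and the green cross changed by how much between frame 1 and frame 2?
-4.8

Distance in frame 1: 7.6. Distance in frame 2: 2.8.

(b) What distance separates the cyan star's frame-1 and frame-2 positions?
0.8

The cyan star moved from (1.3, 6.0) to (1.9, 6.5), a distance of √(0.6² + 0.5²) ≈ 0.8.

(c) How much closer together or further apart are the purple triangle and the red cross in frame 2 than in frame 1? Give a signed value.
-1.9

Distance in frame 1: 6.2. Distance in frame 2: 4.3.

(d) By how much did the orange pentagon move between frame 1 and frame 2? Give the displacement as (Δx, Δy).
(-3.0, 0.1)

The orange pentagon was at (9.3, 4.7) in frame 1 and (6.3, 4.8) in frame 2.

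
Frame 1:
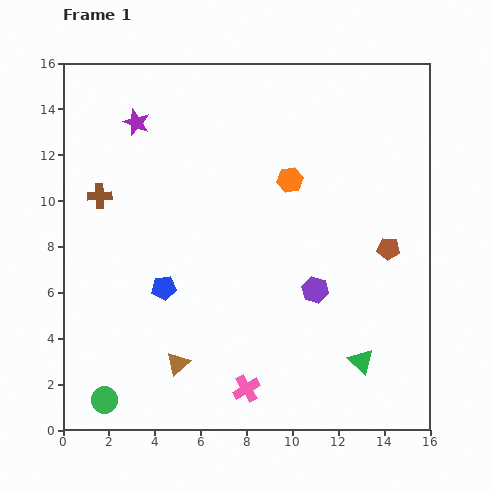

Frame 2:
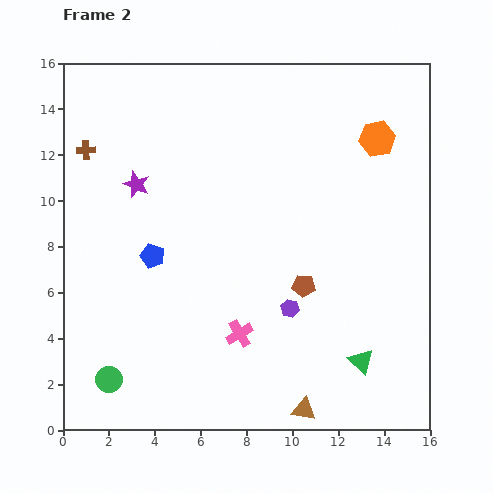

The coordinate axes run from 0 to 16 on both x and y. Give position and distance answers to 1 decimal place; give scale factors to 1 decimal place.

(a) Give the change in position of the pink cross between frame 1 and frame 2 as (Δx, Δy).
(-0.3, 2.4)

The pink cross was at (8.0, 1.8) in frame 1 and (7.7, 4.2) in frame 2.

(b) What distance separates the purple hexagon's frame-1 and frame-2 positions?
1.4

The purple hexagon moved from (11.0, 6.1) to (9.9, 5.3), a distance of √(1.1² + 0.8²) ≈ 1.4.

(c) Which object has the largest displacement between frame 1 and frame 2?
the brown triangle

(moved 5.9; next 4.2)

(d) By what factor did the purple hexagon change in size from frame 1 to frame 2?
0.7×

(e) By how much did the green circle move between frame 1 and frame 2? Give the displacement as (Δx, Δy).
(0.2, 0.9)

The green circle was at (1.8, 1.3) in frame 1 and (2.0, 2.2) in frame 2.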